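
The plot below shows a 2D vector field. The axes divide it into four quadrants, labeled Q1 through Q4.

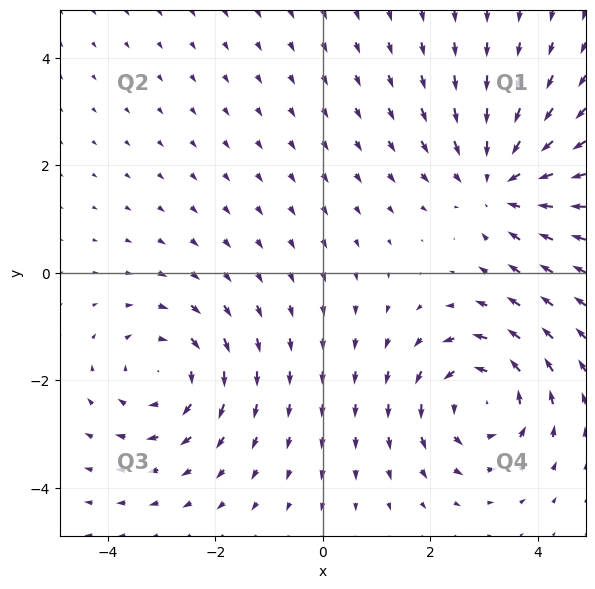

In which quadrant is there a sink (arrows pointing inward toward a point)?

Q1

The sink sits at approximately (3.3, 1.7), which lies in quadrant Q1. The divergence there is about -3, negative as expected for a sink.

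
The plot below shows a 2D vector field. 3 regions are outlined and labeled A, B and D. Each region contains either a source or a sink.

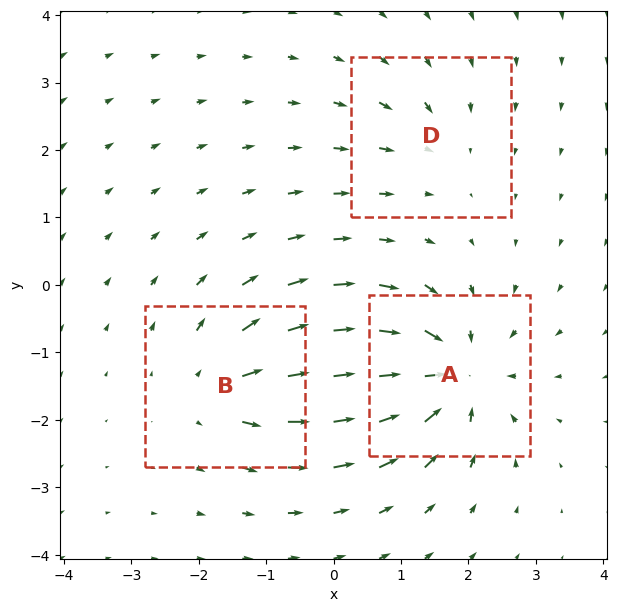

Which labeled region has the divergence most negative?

A

Divergence at each region's feature centre — A: about -5, B: about +4, D: about -2. Region A is most negative.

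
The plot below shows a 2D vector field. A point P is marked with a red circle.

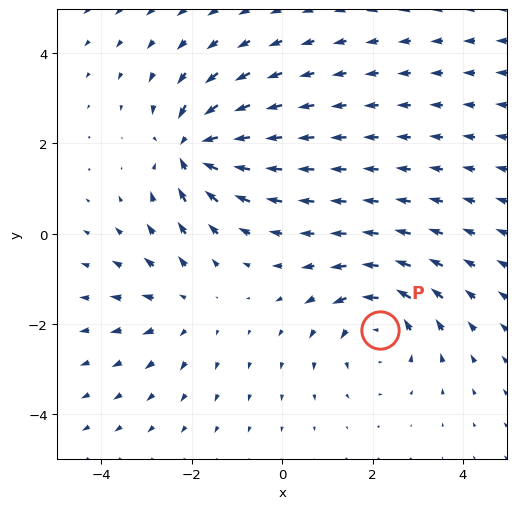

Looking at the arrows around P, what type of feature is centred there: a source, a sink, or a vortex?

At P (2.2, -2.1) the arrows circulate counterclockwise. Divergence ≈0, curl about +4 — near-zero divergence with nonzero curl is a vortex.

vortex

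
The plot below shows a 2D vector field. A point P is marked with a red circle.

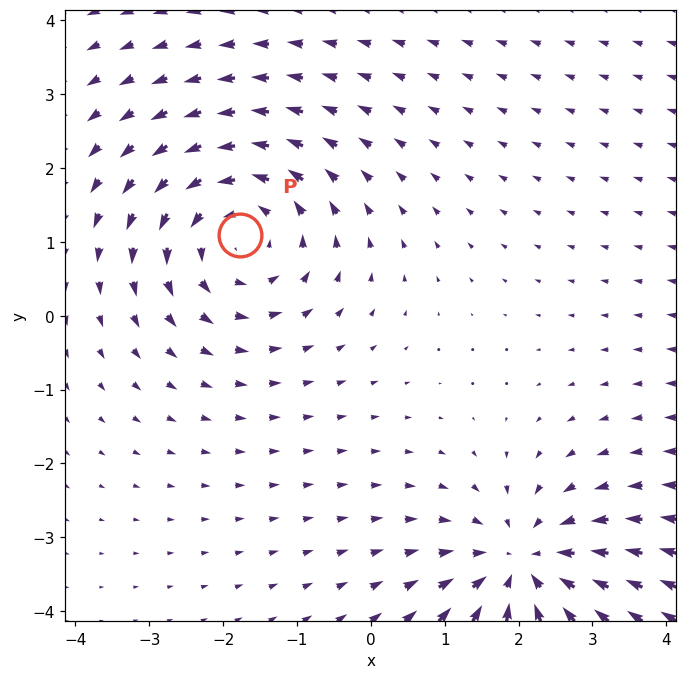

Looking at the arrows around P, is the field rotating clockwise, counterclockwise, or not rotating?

Near P at (-1.8, 1.1) the arrows circulate counterclockwise. The curl (z-component) there is about +4; positive curl means counterclockwise rotation.

counterclockwise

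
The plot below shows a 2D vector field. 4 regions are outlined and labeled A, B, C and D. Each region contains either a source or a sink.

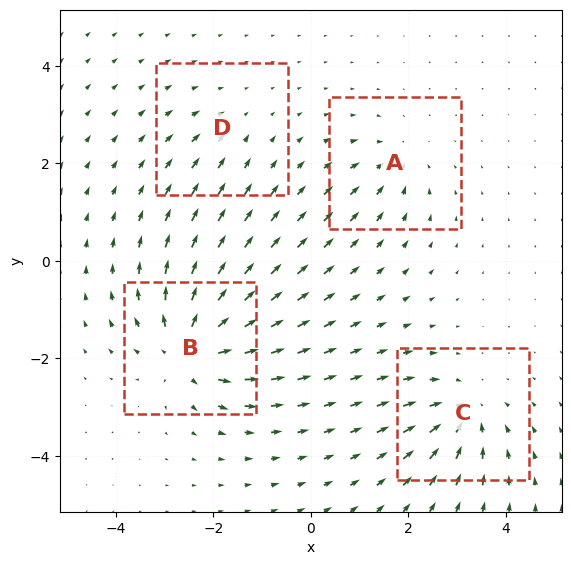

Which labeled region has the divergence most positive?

Divergence at each region's feature centre — A: about -4, B: about +8, C: about -6, D: about -2. Region B is most positive.

B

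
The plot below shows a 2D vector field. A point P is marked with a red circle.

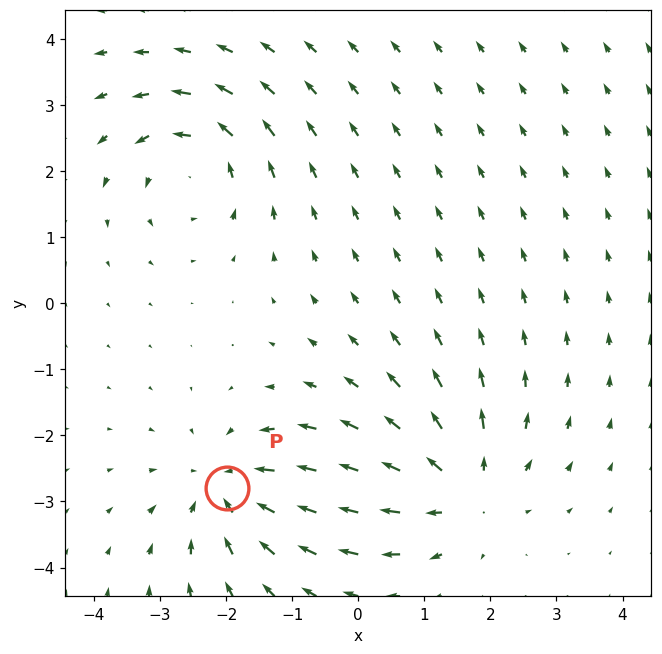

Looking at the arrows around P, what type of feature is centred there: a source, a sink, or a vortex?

sink

At P (-2.0, -2.8) the arrows converge inward. Divergence about -5, curl ≈0 — negative divergence with near-zero curl is a sink.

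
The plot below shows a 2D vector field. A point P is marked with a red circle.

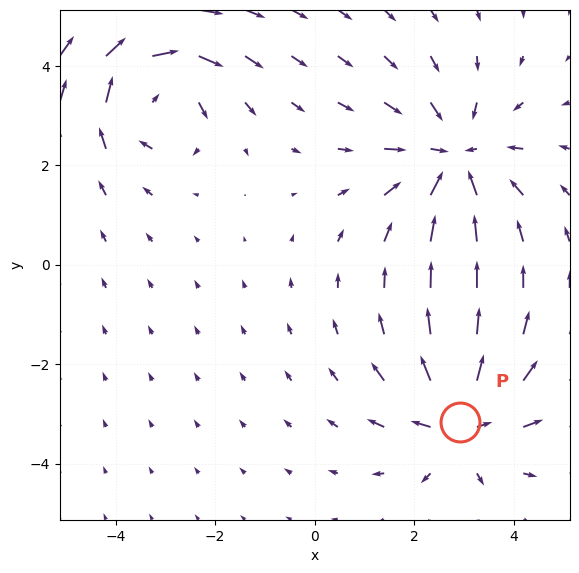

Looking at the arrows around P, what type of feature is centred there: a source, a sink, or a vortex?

At P (2.9, -3.2) the arrows spread outward. Divergence about +4, curl ≈0 — positive divergence with near-zero curl is a source.

source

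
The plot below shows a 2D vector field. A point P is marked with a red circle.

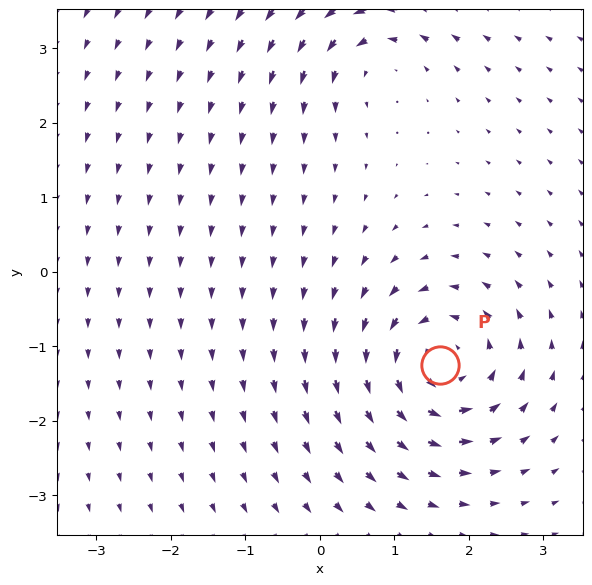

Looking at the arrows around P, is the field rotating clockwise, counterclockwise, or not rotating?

Near P at (1.6, -1.2) the arrows circulate counterclockwise. The curl (z-component) there is about +7; positive curl means counterclockwise rotation.

counterclockwise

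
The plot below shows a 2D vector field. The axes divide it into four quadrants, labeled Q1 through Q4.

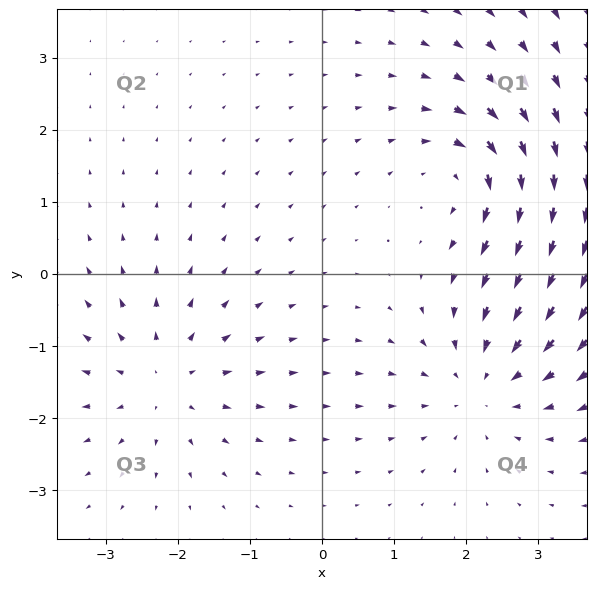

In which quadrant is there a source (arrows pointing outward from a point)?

Q3

The source sits at approximately (-2.2, -1.5), which lies in quadrant Q3. The divergence there is about +3, positive as expected for a source.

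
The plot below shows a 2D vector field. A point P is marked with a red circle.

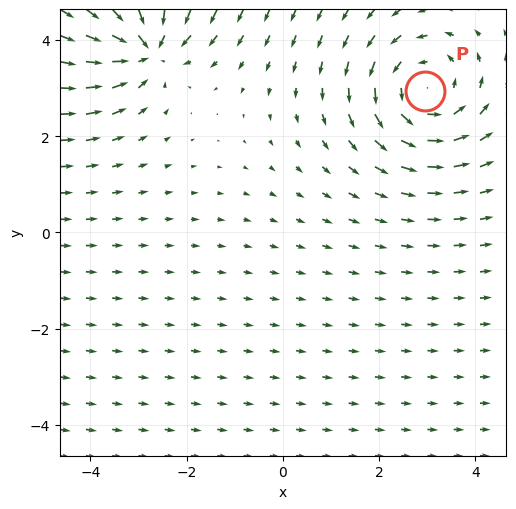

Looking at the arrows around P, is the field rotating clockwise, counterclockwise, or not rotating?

Near P at (2.9, 2.9) the arrows circulate counterclockwise. The curl (z-component) there is about +3; positive curl means counterclockwise rotation.

counterclockwise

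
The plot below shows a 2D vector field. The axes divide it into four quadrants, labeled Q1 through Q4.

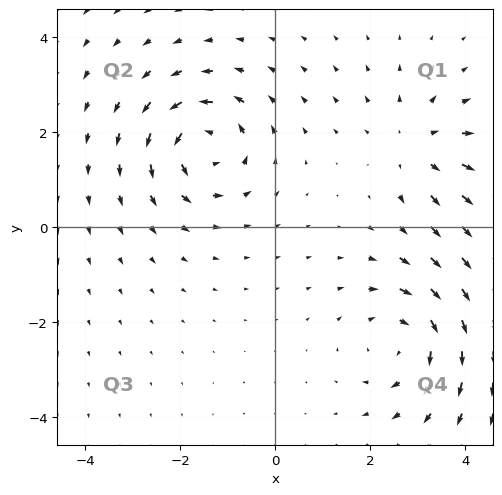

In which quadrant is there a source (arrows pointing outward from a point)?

The source sits at approximately (3.0, 1.7), which lies in quadrant Q1. The divergence there is about +3, positive as expected for a source.

Q1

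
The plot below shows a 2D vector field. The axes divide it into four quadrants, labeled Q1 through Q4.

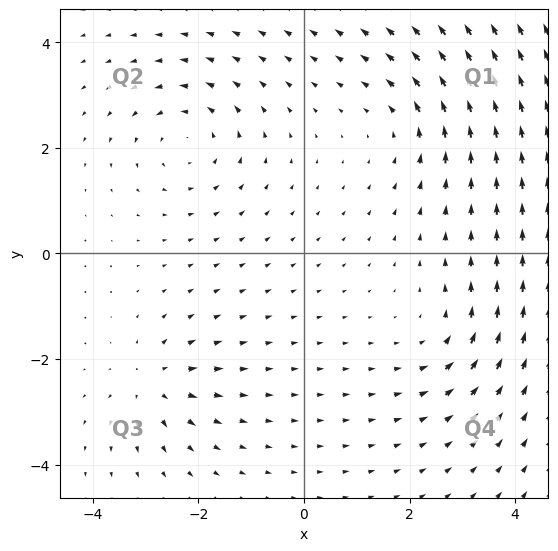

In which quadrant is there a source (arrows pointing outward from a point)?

The source sits at approximately (-2.8, -2.4), which lies in quadrant Q3. The divergence there is about +5, positive as expected for a source.

Q3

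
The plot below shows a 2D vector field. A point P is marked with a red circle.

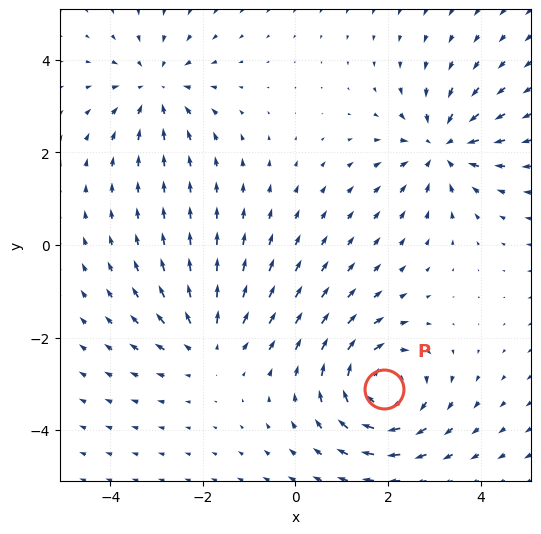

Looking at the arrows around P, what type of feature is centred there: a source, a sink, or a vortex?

vortex

At P (1.9, -3.1) the arrows circulate clockwise. Divergence ≈0, curl about -5 — near-zero divergence with nonzero curl is a vortex.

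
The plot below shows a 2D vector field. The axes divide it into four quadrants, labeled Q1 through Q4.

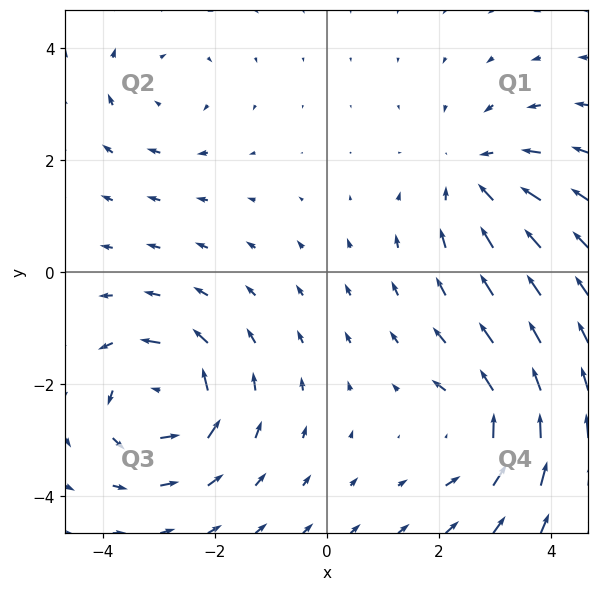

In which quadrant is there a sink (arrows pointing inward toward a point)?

The sink sits at approximately (2.7, 1.7), which lies in quadrant Q1. The divergence there is about -3, negative as expected for a sink.

Q1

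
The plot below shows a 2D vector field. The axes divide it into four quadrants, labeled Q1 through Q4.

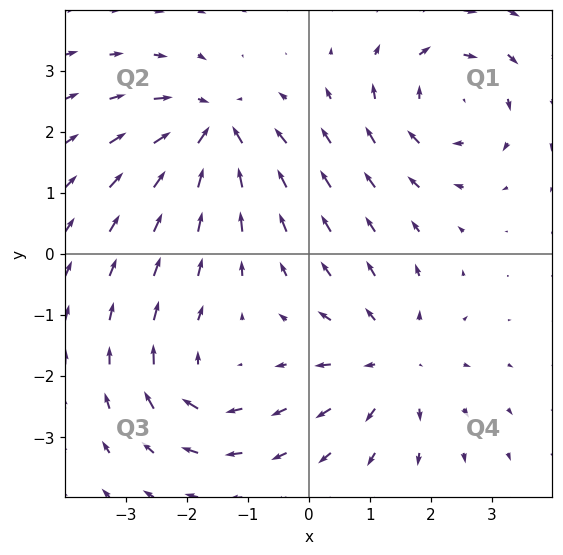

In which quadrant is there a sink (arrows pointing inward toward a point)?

The sink sits at approximately (-1.6, 2.0), which lies in quadrant Q2. The divergence there is about -6, negative as expected for a sink.

Q2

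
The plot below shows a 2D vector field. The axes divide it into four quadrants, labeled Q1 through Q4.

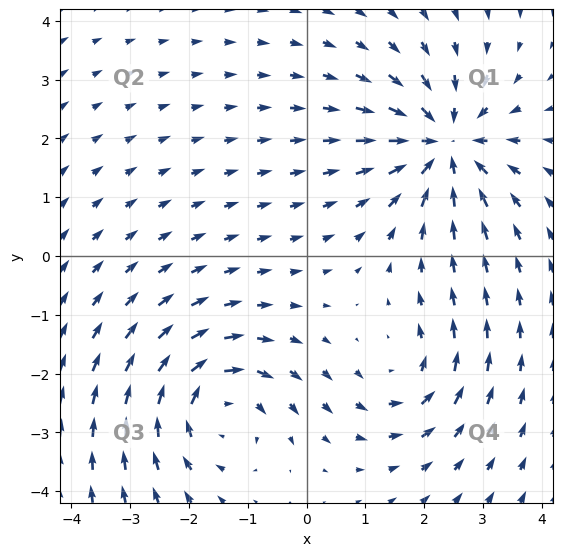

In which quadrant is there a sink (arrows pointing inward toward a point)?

Q1

The sink sits at approximately (2.4, 1.9), which lies in quadrant Q1. The divergence there is about -5, negative as expected for a sink.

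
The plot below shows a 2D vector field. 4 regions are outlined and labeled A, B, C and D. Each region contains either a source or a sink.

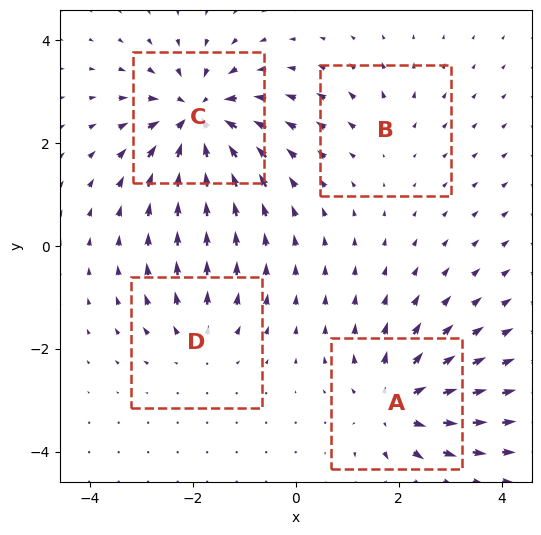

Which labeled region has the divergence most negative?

Divergence at each region's feature centre — A: about +6, B: about +2, C: about -8, D: about +3. Region C is most negative.

C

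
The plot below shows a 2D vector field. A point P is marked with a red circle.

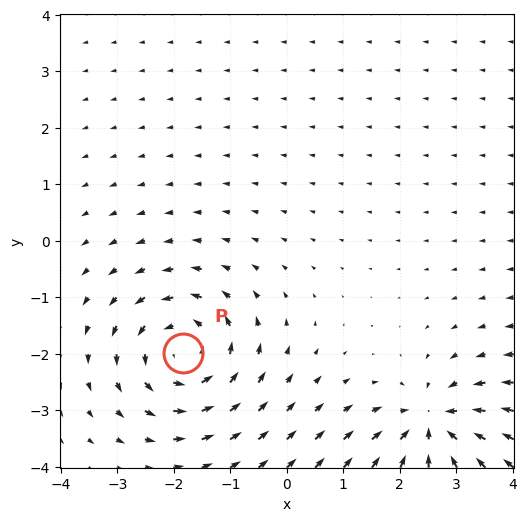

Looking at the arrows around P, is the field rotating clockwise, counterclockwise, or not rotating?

Near P at (-1.8, -2.0) the arrows circulate counterclockwise. The curl (z-component) there is about +6; positive curl means counterclockwise rotation.

counterclockwise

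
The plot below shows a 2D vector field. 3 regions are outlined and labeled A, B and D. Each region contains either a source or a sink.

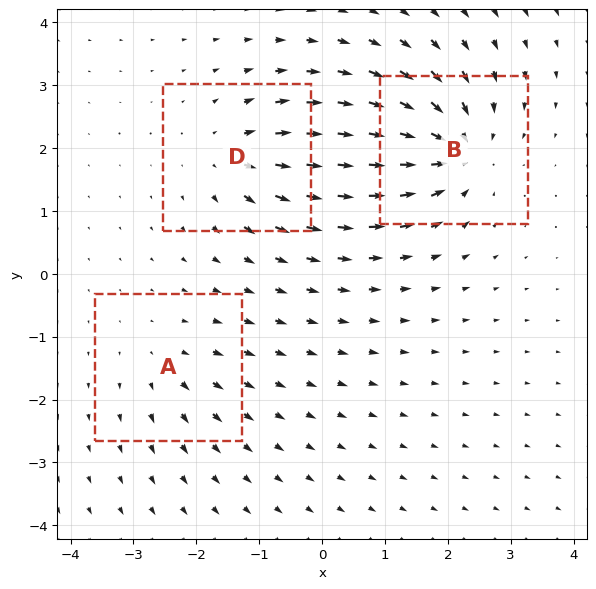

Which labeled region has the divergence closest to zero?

A

Divergence at each region's feature centre — A: about +3, B: about -6, D: about +4. Region A is closest to zero.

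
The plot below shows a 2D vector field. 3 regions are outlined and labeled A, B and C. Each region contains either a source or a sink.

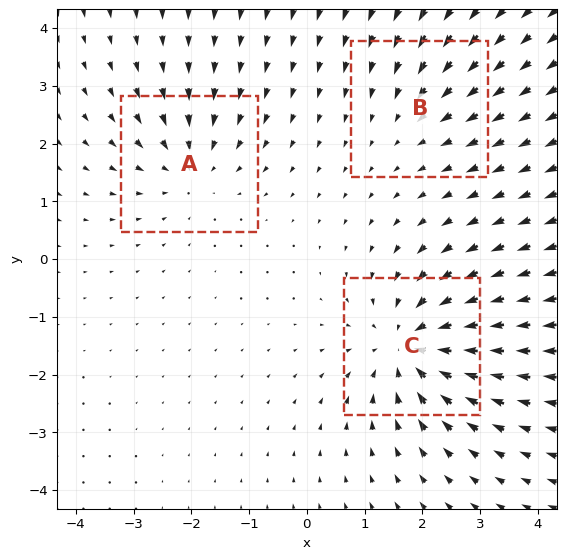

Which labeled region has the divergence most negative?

C

Divergence at each region's feature centre — A: about -3, B: about -2, C: about -5. Region C is most negative.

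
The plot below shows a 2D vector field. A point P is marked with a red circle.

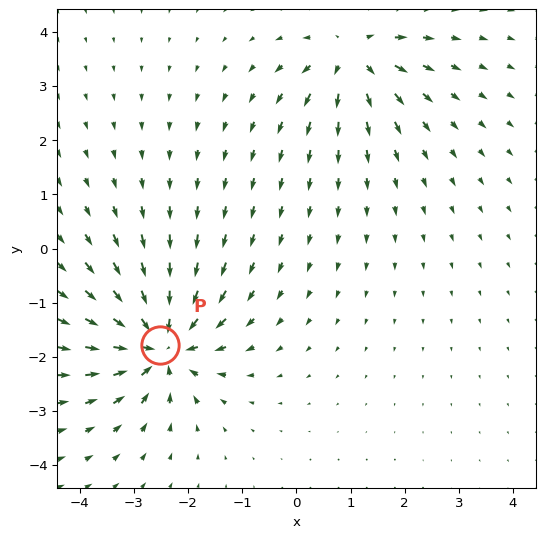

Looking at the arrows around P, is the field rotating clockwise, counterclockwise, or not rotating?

not rotating

Near P at (-2.5, -1.8) the arrows show no circulation. The curl there is ≈0.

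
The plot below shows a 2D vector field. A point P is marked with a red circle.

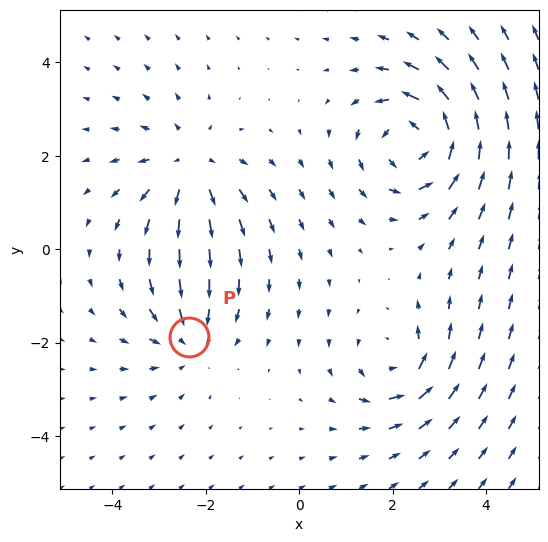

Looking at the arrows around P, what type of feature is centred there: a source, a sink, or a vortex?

sink

At P (-2.4, -1.9) the arrows converge inward. Divergence about -3, curl ≈0 — negative divergence with near-zero curl is a sink.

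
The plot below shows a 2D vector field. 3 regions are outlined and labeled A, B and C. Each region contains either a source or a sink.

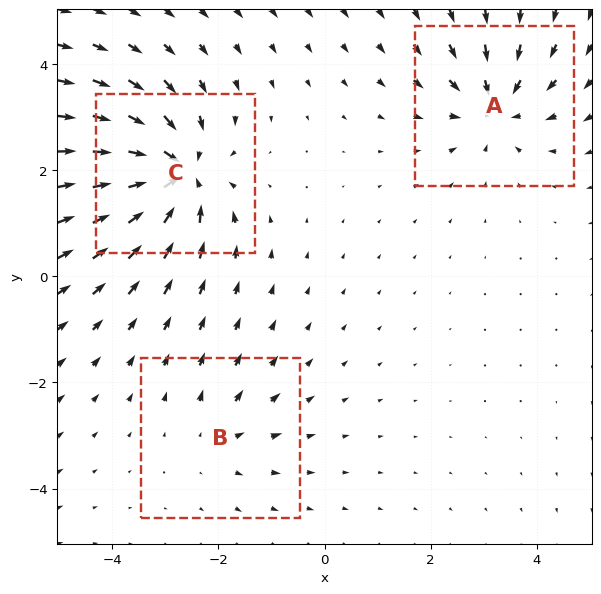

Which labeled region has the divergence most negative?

C

Divergence at each region's feature centre — A: about -4, B: about +2, C: about -6. Region C is most negative.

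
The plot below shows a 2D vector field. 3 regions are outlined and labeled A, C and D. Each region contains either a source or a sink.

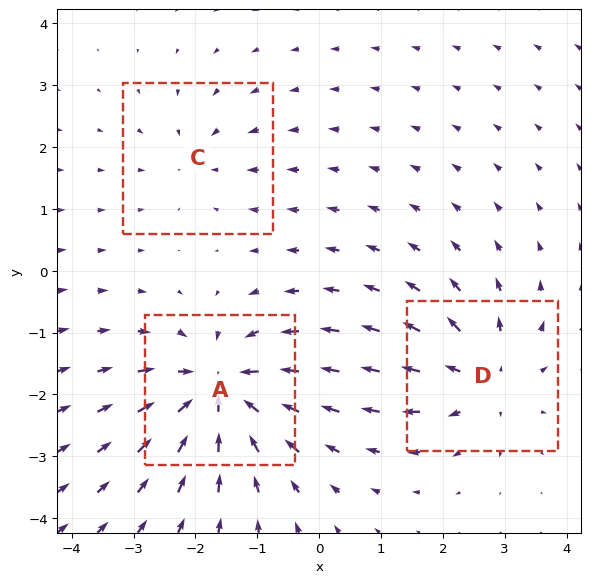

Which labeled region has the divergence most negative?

A

Divergence at each region's feature centre — A: about -5, C: about -2, D: about +4. Region A is most negative.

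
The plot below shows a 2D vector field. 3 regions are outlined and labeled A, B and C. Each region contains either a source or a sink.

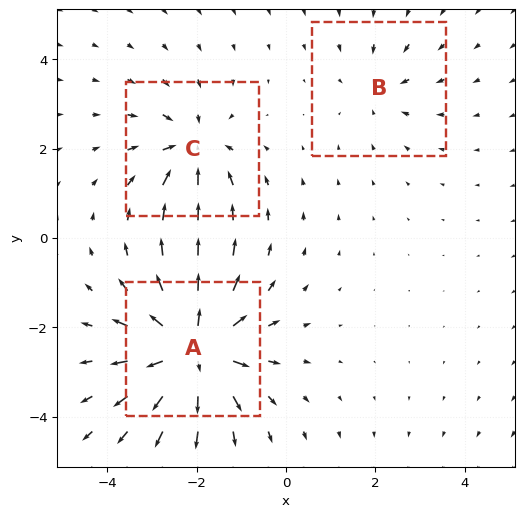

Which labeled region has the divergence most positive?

Divergence at each region's feature centre — A: about +6, B: about -2, C: about -4. Region A is most positive.

A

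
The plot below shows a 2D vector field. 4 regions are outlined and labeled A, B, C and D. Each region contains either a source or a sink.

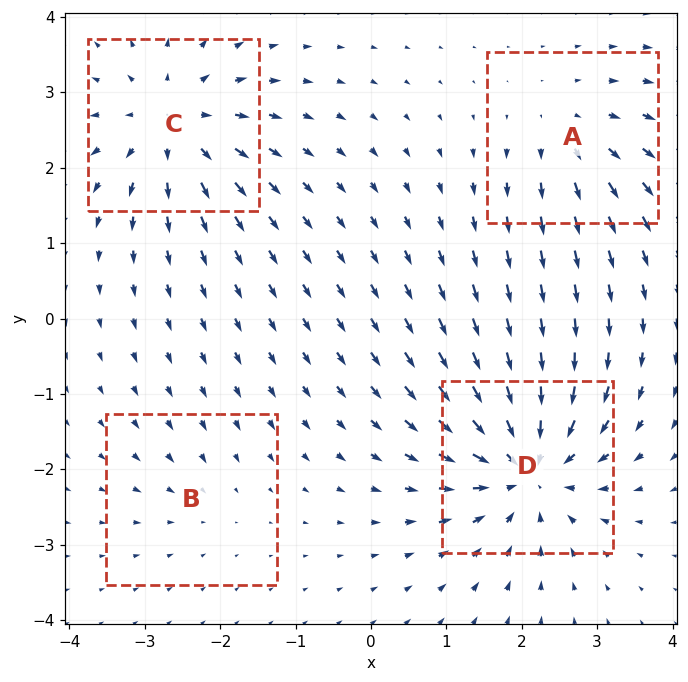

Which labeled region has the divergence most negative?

D

Divergence at each region's feature centre — A: about +4, B: about -2, C: about +6, D: about -8. Region D is most negative.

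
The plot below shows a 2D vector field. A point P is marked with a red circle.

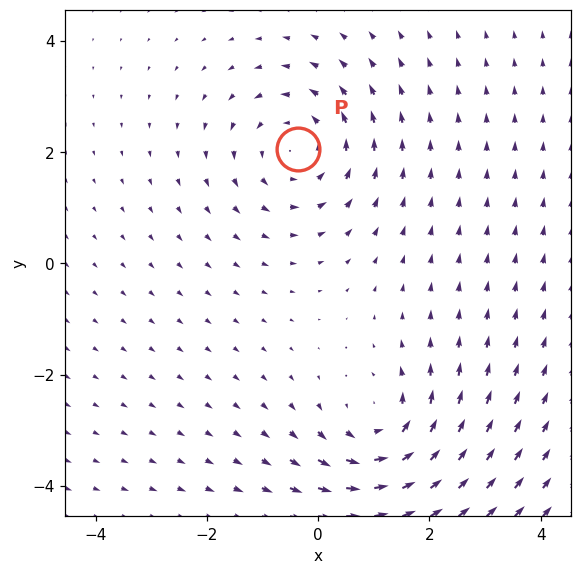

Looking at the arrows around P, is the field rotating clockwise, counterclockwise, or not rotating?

counterclockwise

Near P at (-0.4, 2.1) the arrows circulate counterclockwise. The curl (z-component) there is about +4; positive curl means counterclockwise rotation.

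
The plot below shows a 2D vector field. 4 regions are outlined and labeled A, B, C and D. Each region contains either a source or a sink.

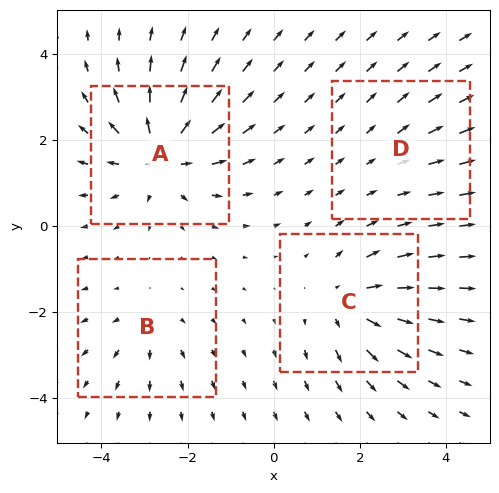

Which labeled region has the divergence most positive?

A

Divergence at each region's feature centre — A: about +7, B: about +3, C: about +5, D: about +2. Region A is most positive.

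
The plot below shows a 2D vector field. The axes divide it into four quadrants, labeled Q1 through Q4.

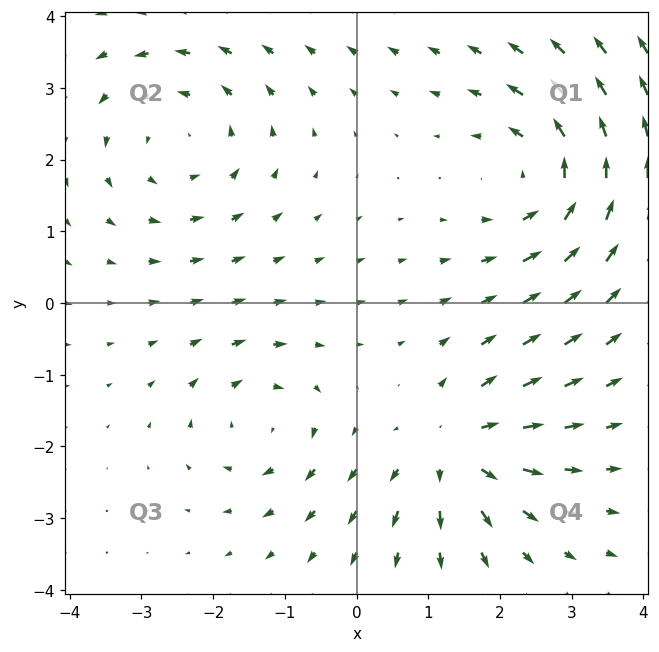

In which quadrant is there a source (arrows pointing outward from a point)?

Q4

The source sits at approximately (1.4, -2.1), which lies in quadrant Q4. The divergence there is about +5, positive as expected for a source.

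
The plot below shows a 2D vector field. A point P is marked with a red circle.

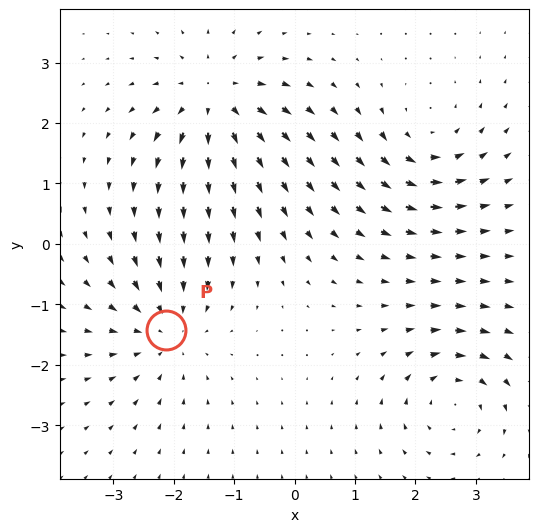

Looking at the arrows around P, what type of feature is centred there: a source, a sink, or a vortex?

sink

At P (-2.1, -1.4) the arrows converge inward. Divergence about -4, curl ≈0 — negative divergence with near-zero curl is a sink.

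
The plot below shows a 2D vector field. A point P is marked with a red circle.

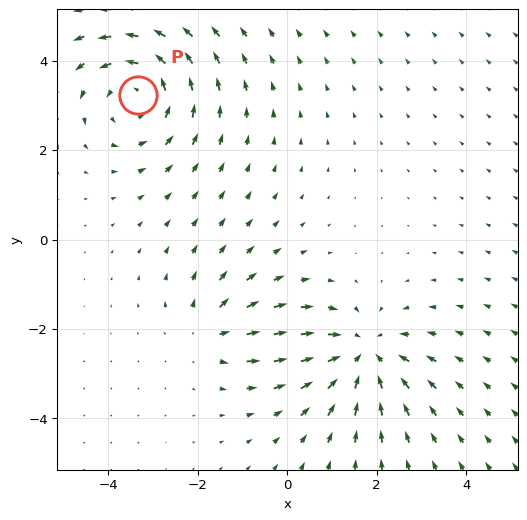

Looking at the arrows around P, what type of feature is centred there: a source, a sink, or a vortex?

vortex

At P (-3.3, 3.2) the arrows circulate counterclockwise. Divergence ≈0, curl about +4 — near-zero divergence with nonzero curl is a vortex.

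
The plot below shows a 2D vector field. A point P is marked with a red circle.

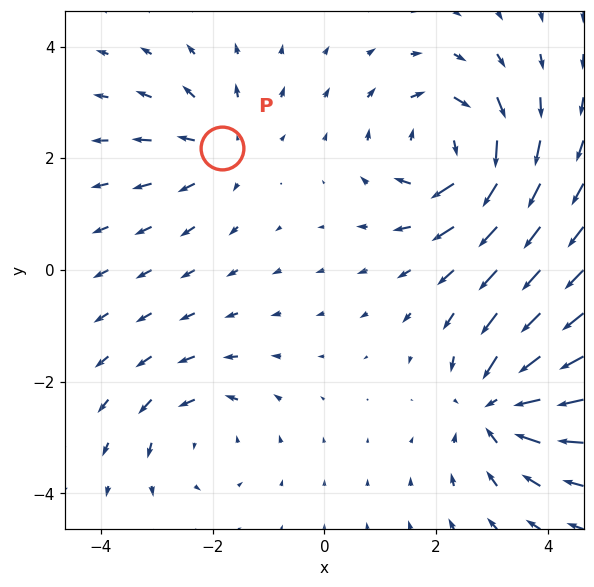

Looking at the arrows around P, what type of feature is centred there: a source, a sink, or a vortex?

At P (-1.8, 2.2) the arrows spread outward. Divergence about +3, curl ≈0 — positive divergence with near-zero curl is a source.

source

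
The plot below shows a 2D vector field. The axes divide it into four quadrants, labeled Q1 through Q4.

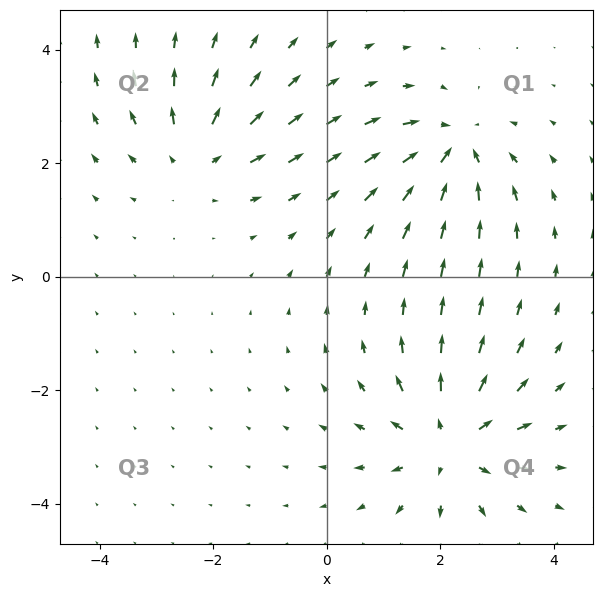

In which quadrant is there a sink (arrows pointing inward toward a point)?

Q1

The sink sits at approximately (2.2, 2.2), which lies in quadrant Q1. The divergence there is about -5, negative as expected for a sink.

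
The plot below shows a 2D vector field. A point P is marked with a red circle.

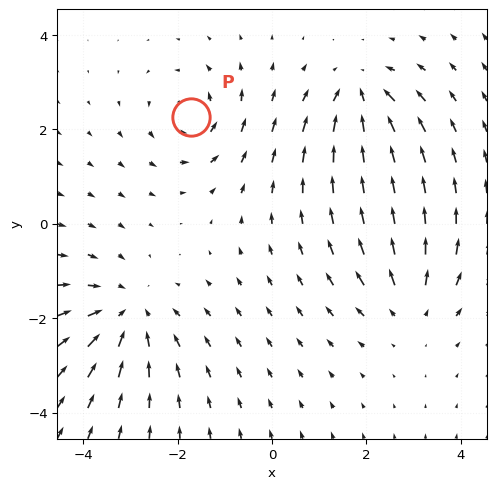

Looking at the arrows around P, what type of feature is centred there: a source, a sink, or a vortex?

At P (-1.7, 2.3) the arrows circulate counterclockwise. Divergence ≈0, curl about +4 — near-zero divergence with nonzero curl is a vortex.

vortex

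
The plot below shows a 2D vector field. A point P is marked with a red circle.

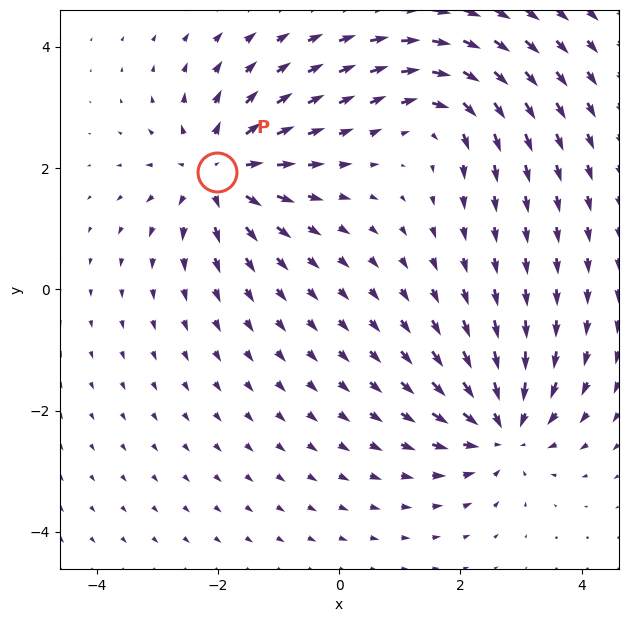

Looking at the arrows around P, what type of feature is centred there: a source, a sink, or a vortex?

source

At P (-2.0, 1.9) the arrows spread outward. Divergence about +6, curl ≈0 — positive divergence with near-zero curl is a source.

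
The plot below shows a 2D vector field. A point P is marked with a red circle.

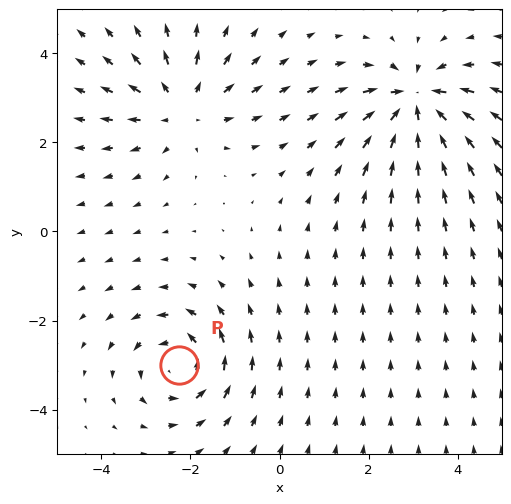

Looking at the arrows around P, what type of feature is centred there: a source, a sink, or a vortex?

At P (-2.3, -3.0) the arrows circulate counterclockwise. Divergence ≈0, curl about +3 — near-zero divergence with nonzero curl is a vortex.

vortex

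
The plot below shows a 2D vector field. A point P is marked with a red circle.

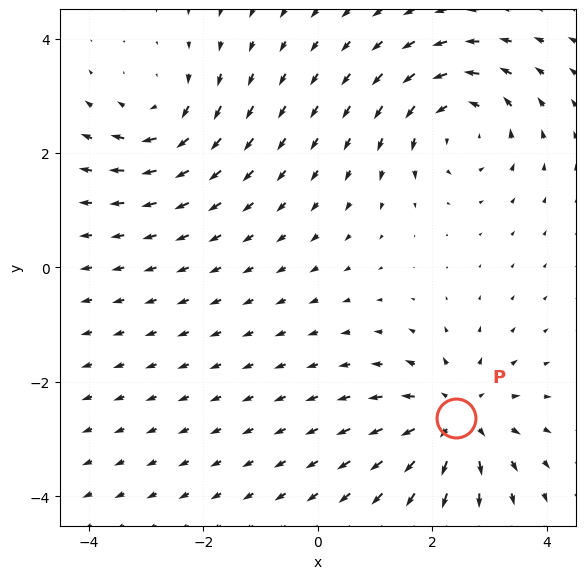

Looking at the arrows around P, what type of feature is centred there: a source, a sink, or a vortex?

At P (2.4, -2.6) the arrows spread outward. Divergence about +5, curl ≈0 — positive divergence with near-zero curl is a source.

source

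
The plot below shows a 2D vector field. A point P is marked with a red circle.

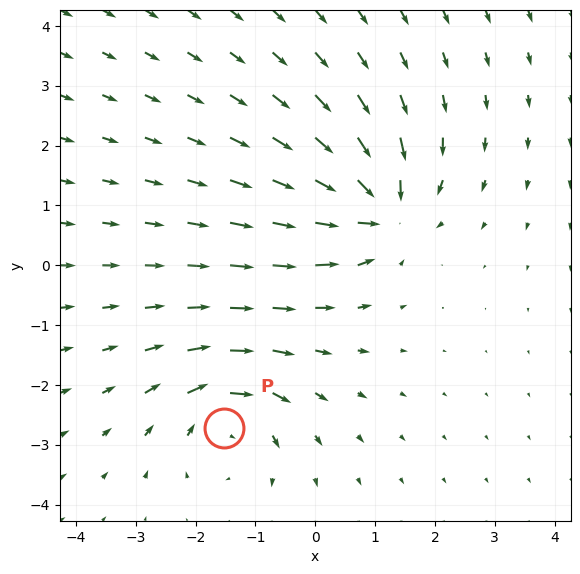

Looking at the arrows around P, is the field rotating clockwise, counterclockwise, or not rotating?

Near P at (-1.5, -2.7) the arrows circulate clockwise. The curl (z-component) there is about -5; negative curl means clockwise rotation.

clockwise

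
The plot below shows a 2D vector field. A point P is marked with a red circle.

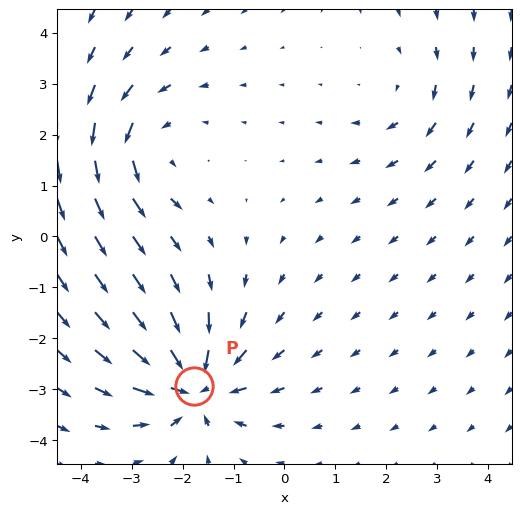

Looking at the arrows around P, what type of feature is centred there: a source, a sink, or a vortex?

sink

At P (-1.8, -2.9) the arrows converge inward. Divergence about -6, curl ≈0 — negative divergence with near-zero curl is a sink.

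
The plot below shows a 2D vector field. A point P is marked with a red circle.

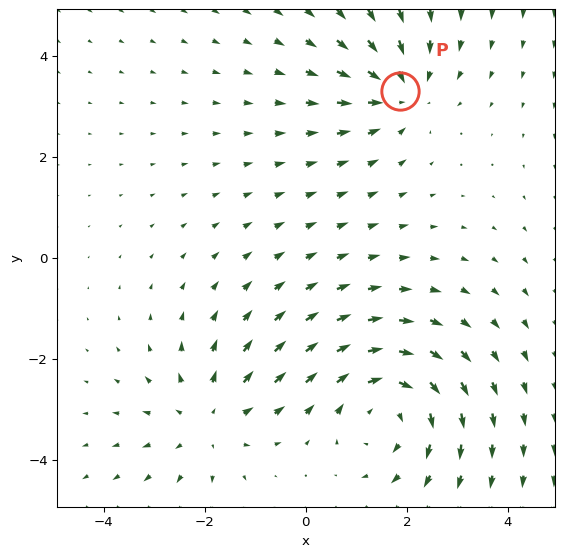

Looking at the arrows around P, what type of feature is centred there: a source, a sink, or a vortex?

sink

At P (1.9, 3.3) the arrows converge inward. Divergence about -3, curl ≈0 — negative divergence with near-zero curl is a sink.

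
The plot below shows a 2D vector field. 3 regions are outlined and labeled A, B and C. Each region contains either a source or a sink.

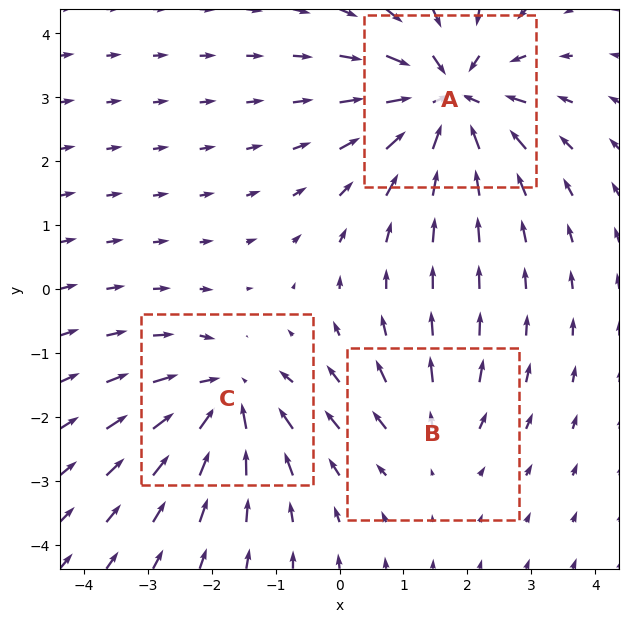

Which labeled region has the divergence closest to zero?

B

Divergence at each region's feature centre — A: about -5, B: about +2, C: about -4. Region B is closest to zero.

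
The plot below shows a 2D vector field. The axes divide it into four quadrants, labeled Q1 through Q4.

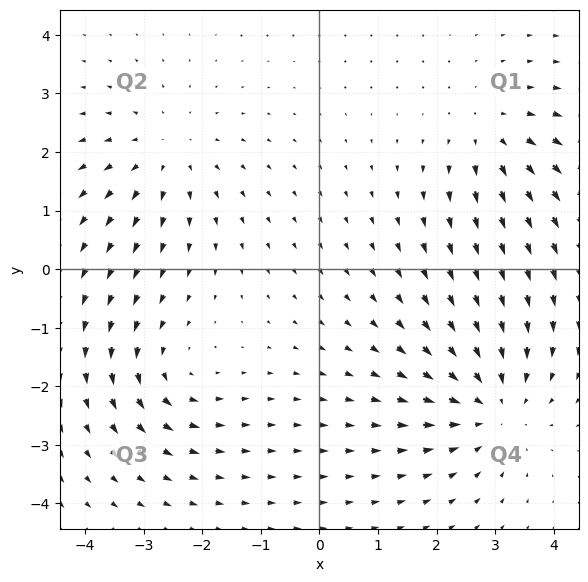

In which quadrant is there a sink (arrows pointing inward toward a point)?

The sink sits at approximately (2.9, -2.3), which lies in quadrant Q4. The divergence there is about -4, negative as expected for a sink.

Q4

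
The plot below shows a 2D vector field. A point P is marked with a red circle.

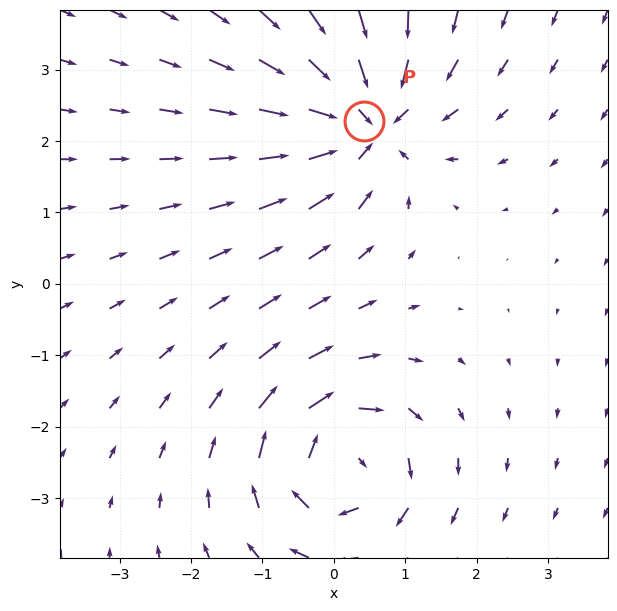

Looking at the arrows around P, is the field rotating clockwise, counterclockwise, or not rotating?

Near P at (0.4, 2.3) the arrows show no circulation. The curl there is ≈0.

not rotating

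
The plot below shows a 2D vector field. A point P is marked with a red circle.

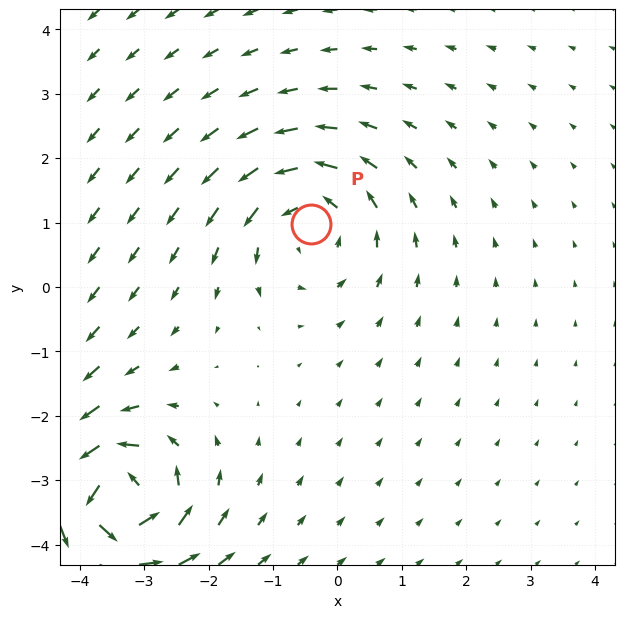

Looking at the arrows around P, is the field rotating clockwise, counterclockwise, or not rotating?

counterclockwise

Near P at (-0.4, 1.0) the arrows circulate counterclockwise. The curl (z-component) there is about +3; positive curl means counterclockwise rotation.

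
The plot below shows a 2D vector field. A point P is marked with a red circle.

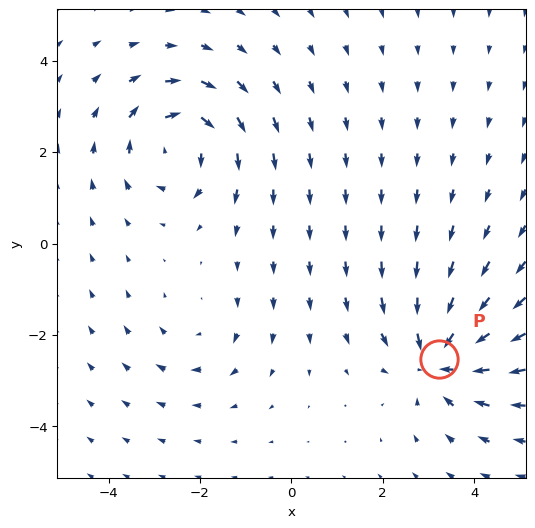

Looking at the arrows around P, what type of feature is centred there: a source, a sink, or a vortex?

sink

At P (3.2, -2.5) the arrows converge inward. Divergence about -5, curl ≈0 — negative divergence with near-zero curl is a sink.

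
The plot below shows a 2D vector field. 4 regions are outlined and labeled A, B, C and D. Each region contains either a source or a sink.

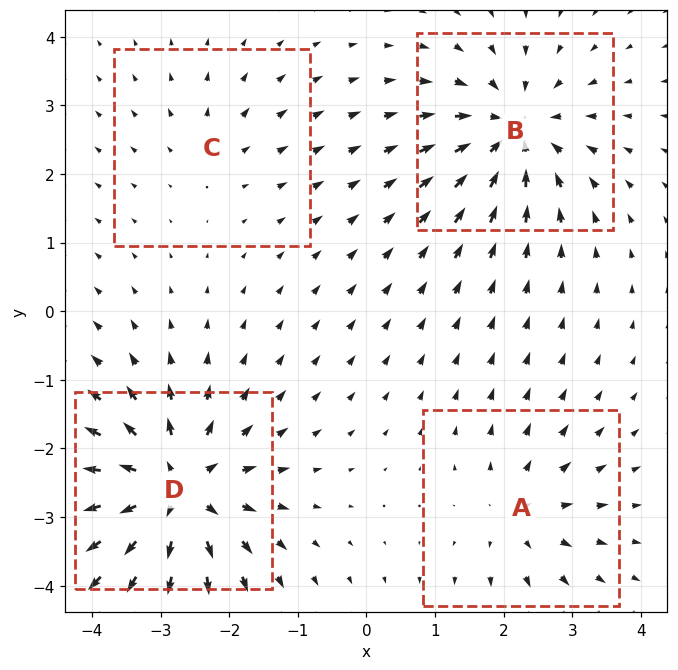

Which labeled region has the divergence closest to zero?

C

Divergence at each region's feature centre — A: about +4, B: about -6, C: about +2, D: about +8. Region C is closest to zero.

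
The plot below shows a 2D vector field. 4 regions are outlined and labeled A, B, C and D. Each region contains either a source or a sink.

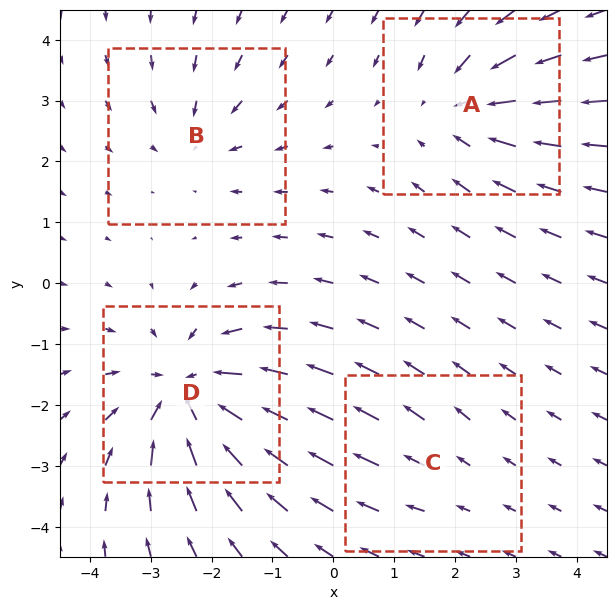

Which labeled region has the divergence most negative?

Divergence at each region's feature centre — A: about -4, B: about -3, C: about +2, D: about -6. Region D is most negative.

D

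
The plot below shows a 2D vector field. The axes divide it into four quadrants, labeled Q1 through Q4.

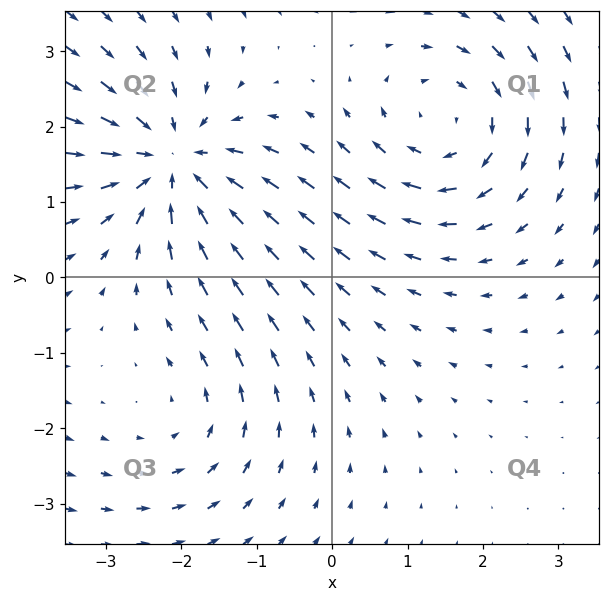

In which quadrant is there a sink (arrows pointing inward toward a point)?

The sink sits at approximately (-2.1, 1.5), which lies in quadrant Q2. The divergence there is about -5, negative as expected for a sink.

Q2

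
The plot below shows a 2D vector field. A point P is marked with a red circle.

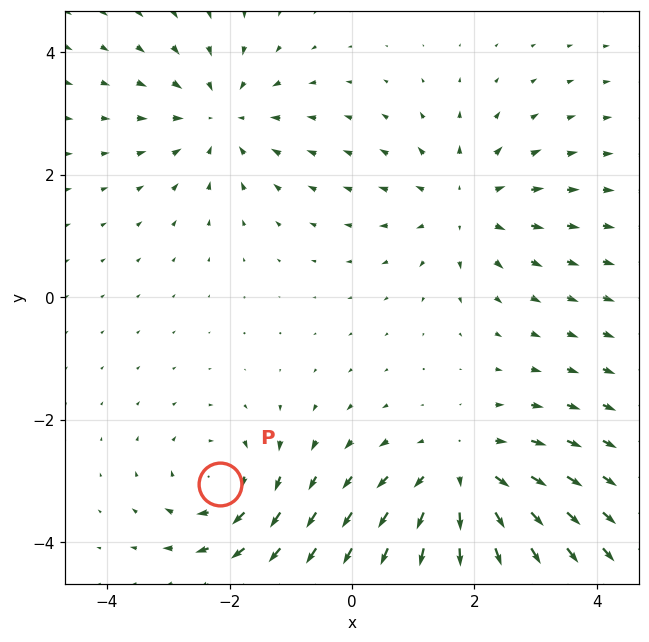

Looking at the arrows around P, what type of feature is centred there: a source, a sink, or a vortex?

At P (-2.2, -3.1) the arrows circulate clockwise. Divergence ≈0, curl about -4 — near-zero divergence with nonzero curl is a vortex.

vortex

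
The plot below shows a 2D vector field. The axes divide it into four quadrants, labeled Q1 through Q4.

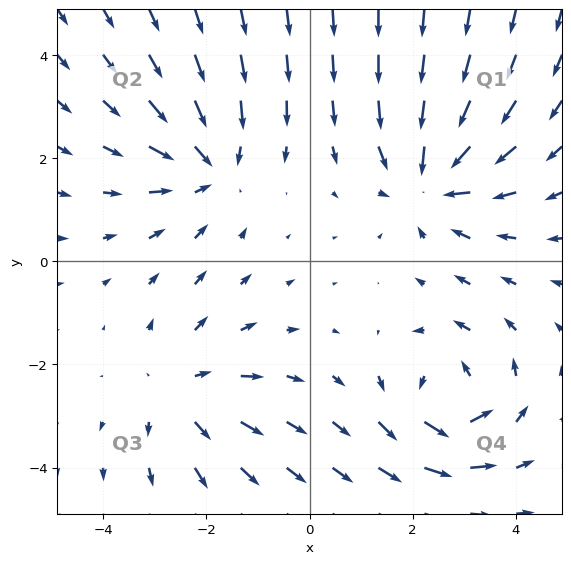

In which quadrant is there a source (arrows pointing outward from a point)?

Q3

The source sits at approximately (-2.5, -2.5), which lies in quadrant Q3. The divergence there is about +3, positive as expected for a source.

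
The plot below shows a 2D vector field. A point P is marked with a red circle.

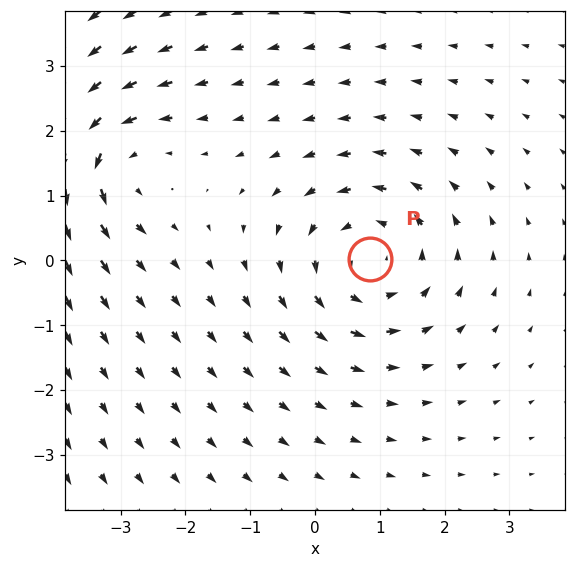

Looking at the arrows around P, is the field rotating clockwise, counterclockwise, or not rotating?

Near P at (0.8, 0.0) the arrows circulate counterclockwise. The curl (z-component) there is about +3; positive curl means counterclockwise rotation.

counterclockwise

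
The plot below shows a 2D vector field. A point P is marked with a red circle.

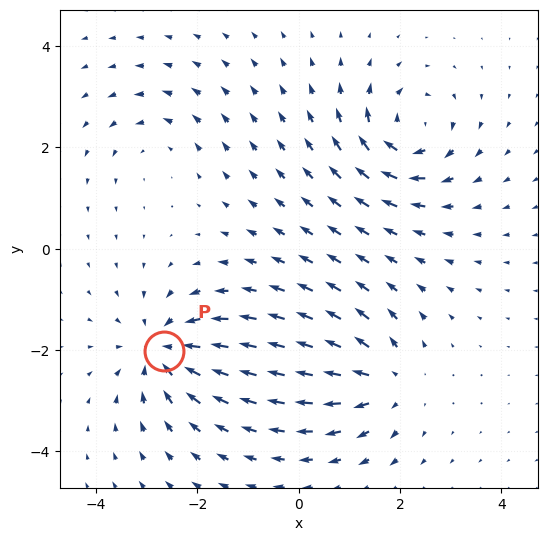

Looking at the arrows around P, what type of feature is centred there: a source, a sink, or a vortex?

At P (-2.7, -2.0) the arrows converge inward. Divergence about -6, curl ≈0 — negative divergence with near-zero curl is a sink.

sink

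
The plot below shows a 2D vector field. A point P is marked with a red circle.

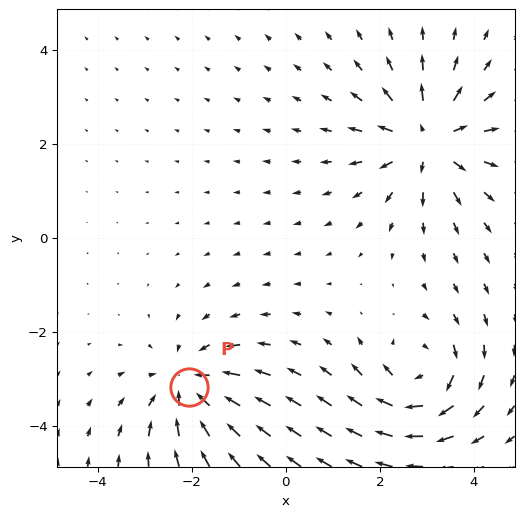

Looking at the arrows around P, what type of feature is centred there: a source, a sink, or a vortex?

sink

At P (-2.1, -3.2) the arrows converge inward. Divergence about -3, curl ≈0 — negative divergence with near-zero curl is a sink.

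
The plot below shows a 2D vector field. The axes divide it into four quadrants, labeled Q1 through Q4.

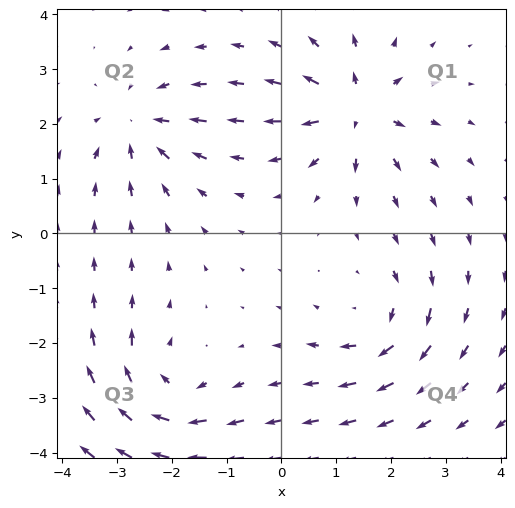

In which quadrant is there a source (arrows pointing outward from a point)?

Q1

The source sits at approximately (1.3, 2.3), which lies in quadrant Q1. The divergence there is about +5, positive as expected for a source.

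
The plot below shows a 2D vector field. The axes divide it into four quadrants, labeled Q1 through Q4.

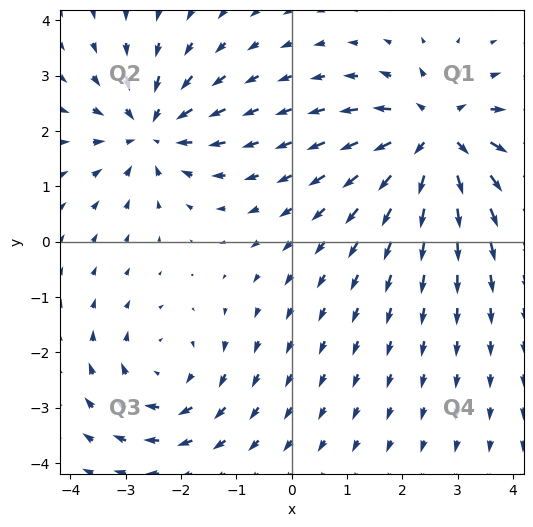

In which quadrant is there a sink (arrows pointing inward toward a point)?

The sink sits at approximately (-2.5, 2.0), which lies in quadrant Q2. The divergence there is about -4, negative as expected for a sink.

Q2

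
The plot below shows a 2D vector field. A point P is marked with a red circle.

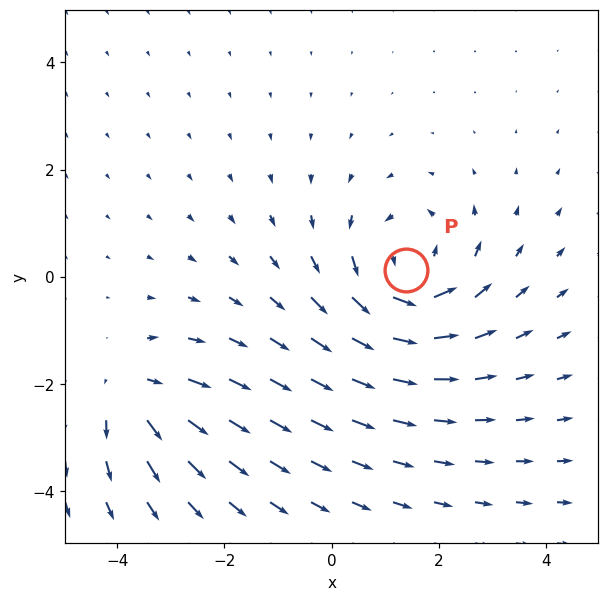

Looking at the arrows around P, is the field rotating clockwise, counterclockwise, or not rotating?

Near P at (1.4, 0.1) the arrows circulate counterclockwise. The curl (z-component) there is about +4; positive curl means counterclockwise rotation.

counterclockwise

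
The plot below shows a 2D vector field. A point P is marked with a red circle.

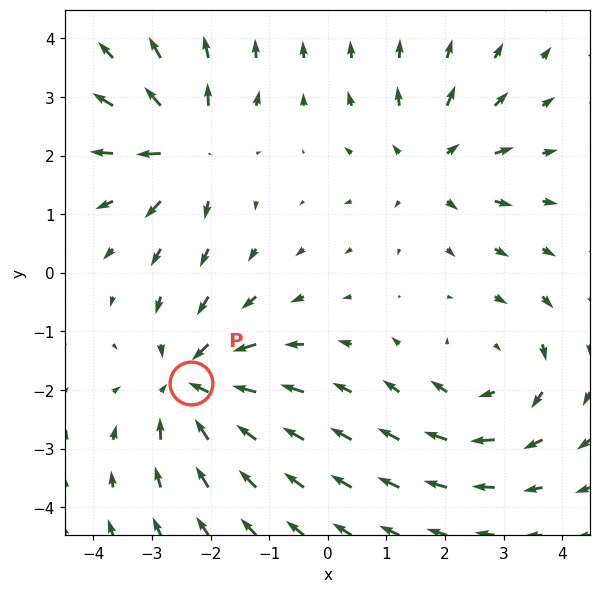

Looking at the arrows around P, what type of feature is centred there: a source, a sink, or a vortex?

At P (-2.3, -1.9) the arrows converge inward. Divergence about -5, curl ≈0 — negative divergence with near-zero curl is a sink.

sink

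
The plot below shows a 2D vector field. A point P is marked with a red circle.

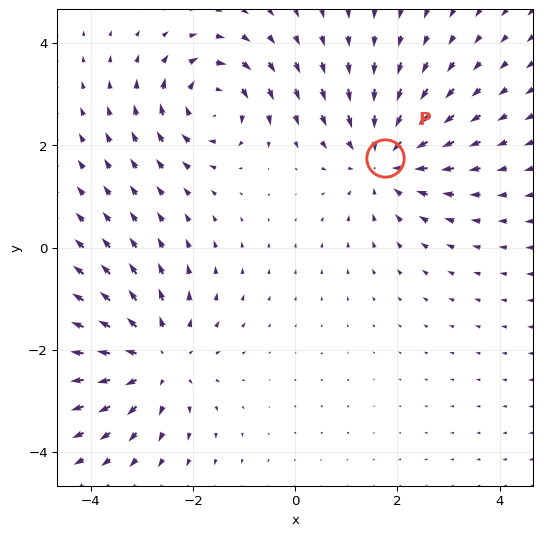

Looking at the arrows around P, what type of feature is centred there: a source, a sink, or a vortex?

sink

At P (1.8, 1.7) the arrows converge inward. Divergence about -3, curl ≈0 — negative divergence with near-zero curl is a sink.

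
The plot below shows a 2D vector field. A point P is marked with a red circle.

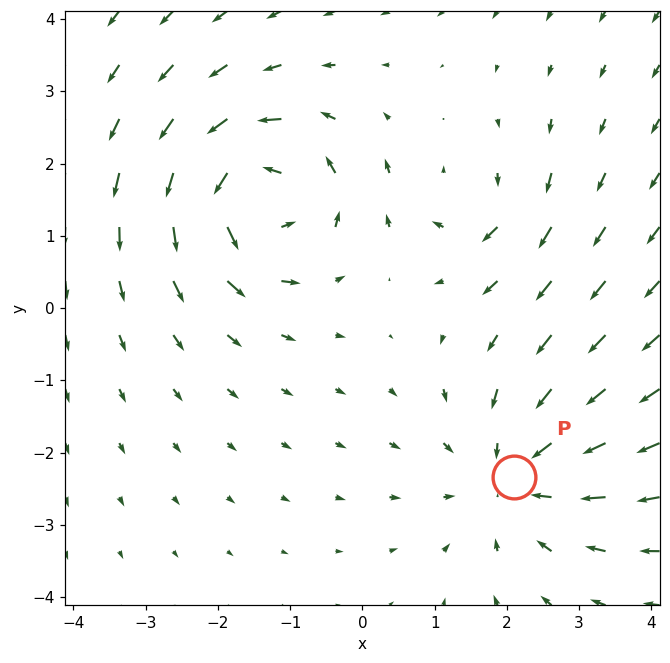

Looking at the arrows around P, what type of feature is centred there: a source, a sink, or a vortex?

sink

At P (2.1, -2.3) the arrows converge inward. Divergence about -4, curl ≈0 — negative divergence with near-zero curl is a sink.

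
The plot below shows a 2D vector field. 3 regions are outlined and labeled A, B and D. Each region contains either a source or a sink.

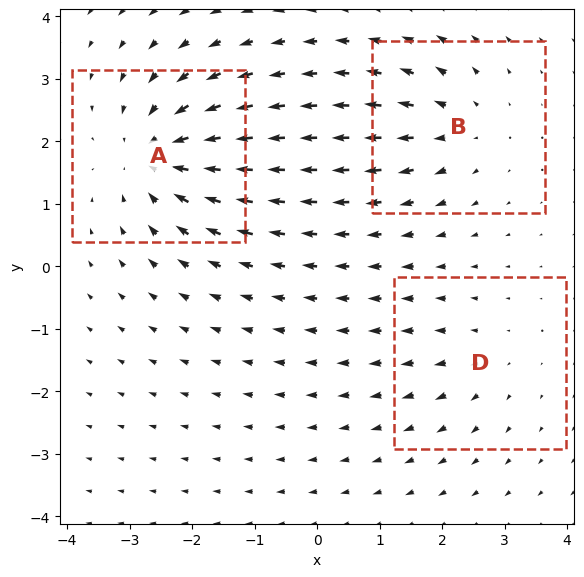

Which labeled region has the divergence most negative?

Divergence at each region's feature centre — A: about -5, B: about +3, D: about +2. Region A is most negative.

A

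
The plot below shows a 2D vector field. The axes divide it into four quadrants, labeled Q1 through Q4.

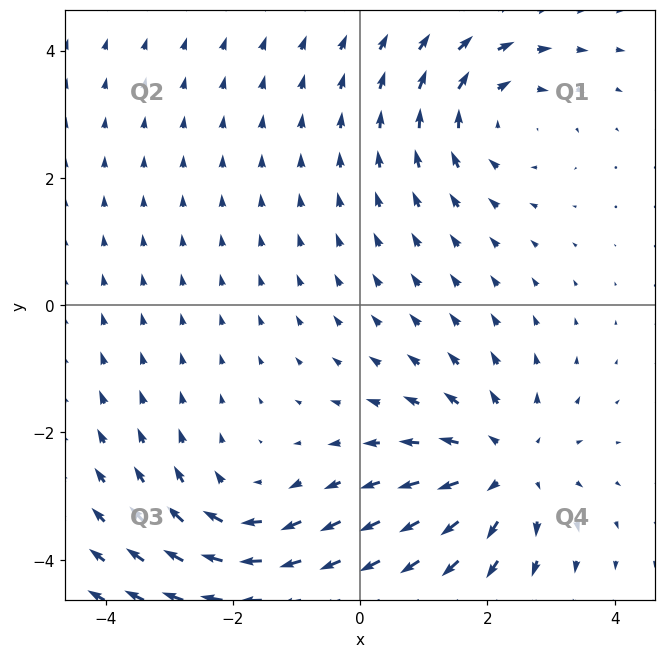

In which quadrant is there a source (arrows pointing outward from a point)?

Q4

The source sits at approximately (2.3, -2.5), which lies in quadrant Q4. The divergence there is about +3, positive as expected for a source.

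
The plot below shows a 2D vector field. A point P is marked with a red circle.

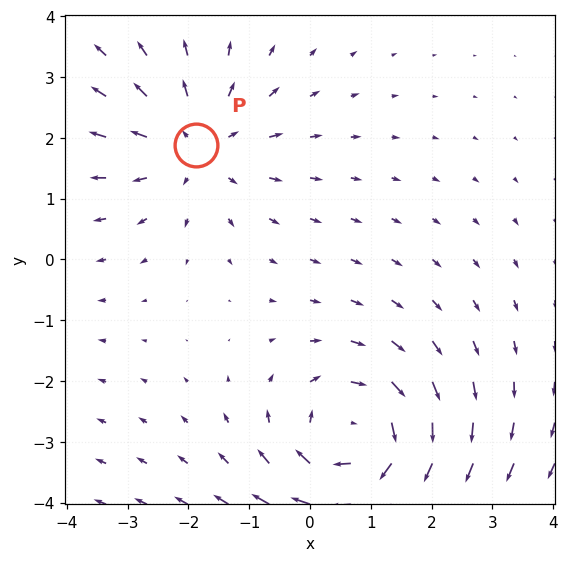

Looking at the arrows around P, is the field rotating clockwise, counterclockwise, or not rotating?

Near P at (-1.9, 1.9) the arrows show no circulation. The curl there is ≈0.

not rotating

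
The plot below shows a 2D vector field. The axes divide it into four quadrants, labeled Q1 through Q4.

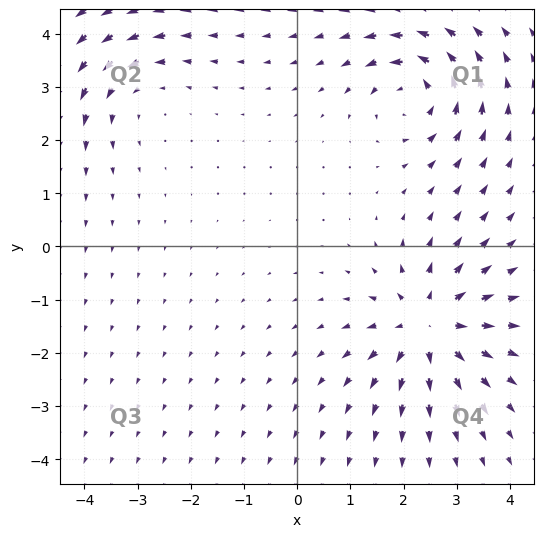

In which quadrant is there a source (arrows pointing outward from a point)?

The source sits at approximately (2.5, -1.5), which lies in quadrant Q4. The divergence there is about +5, positive as expected for a source.

Q4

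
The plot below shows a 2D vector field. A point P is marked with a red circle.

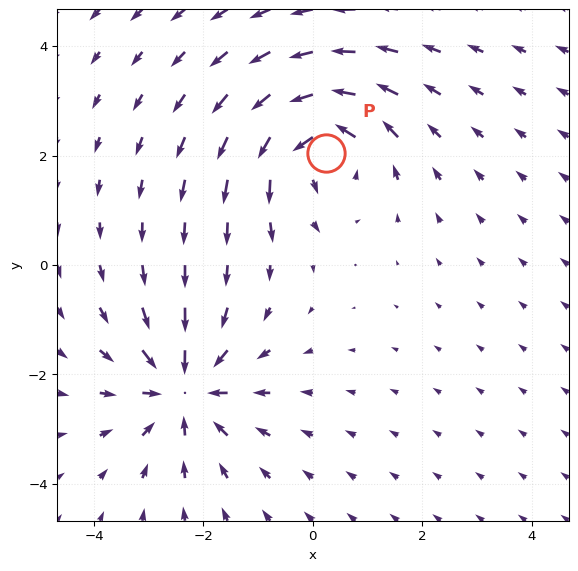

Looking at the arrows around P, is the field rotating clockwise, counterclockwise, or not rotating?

counterclockwise

Near P at (0.2, 2.1) the arrows circulate counterclockwise. The curl (z-component) there is about +5; positive curl means counterclockwise rotation.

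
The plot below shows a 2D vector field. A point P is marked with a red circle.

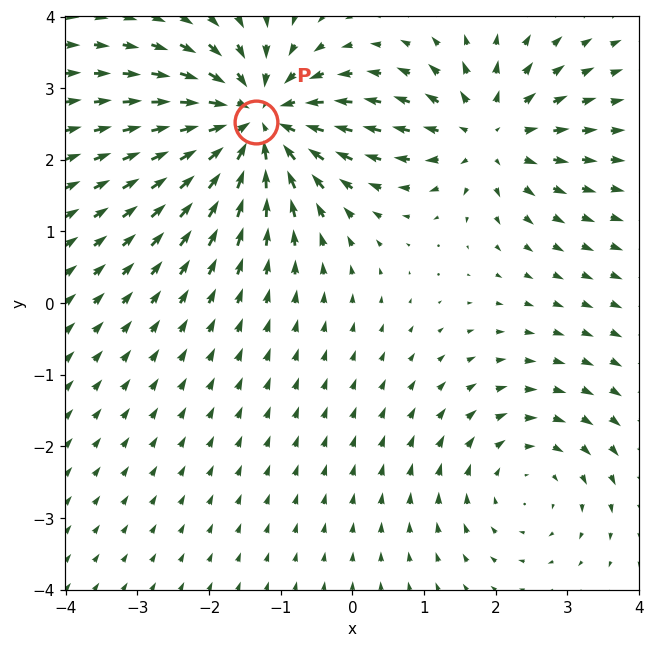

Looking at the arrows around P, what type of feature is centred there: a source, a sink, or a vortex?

At P (-1.3, 2.5) the arrows converge inward. Divergence about -6, curl ≈0 — negative divergence with near-zero curl is a sink.

sink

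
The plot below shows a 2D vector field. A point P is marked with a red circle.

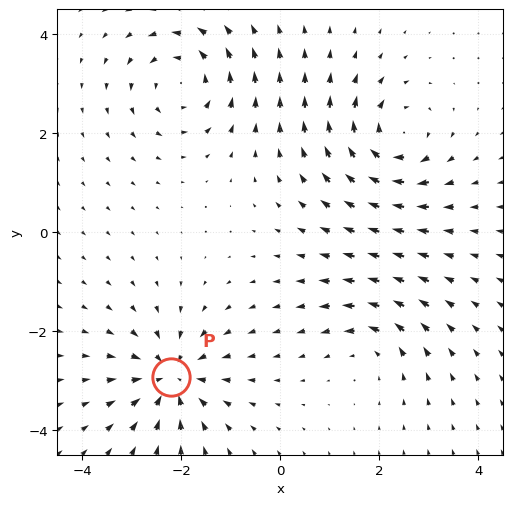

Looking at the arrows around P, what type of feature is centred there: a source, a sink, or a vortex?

At P (-2.2, -2.9) the arrows converge inward. Divergence about -6, curl ≈0 — negative divergence with near-zero curl is a sink.

sink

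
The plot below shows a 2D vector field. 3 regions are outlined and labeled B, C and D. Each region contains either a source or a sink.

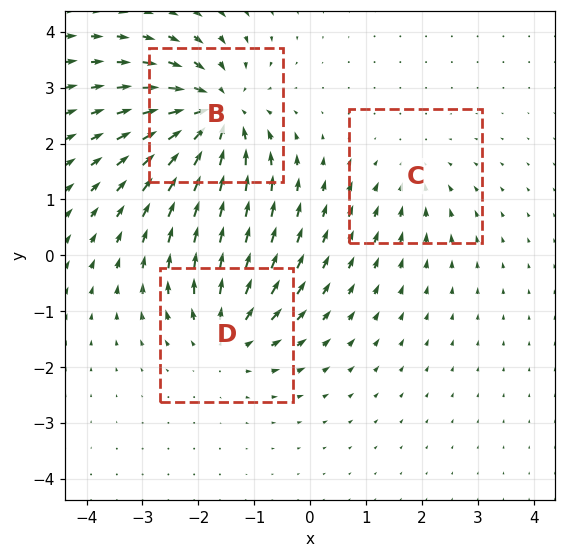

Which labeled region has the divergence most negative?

B

Divergence at each region's feature centre — B: about -5, C: about -2, D: about +3. Region B is most negative.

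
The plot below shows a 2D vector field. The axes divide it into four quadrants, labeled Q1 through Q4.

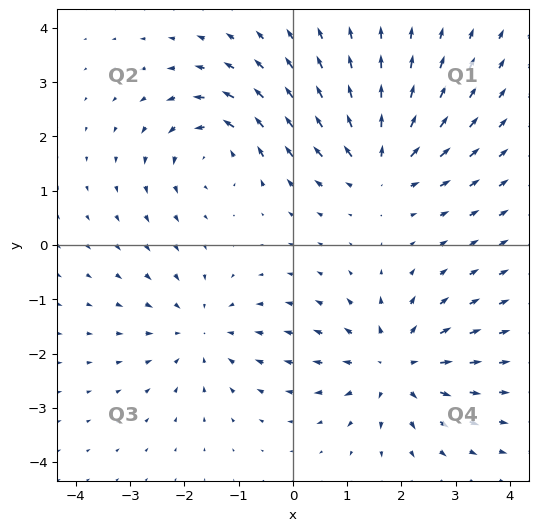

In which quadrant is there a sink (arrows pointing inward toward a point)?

Q3

The sink sits at approximately (-1.7, -1.6), which lies in quadrant Q3. The divergence there is about -3, negative as expected for a sink.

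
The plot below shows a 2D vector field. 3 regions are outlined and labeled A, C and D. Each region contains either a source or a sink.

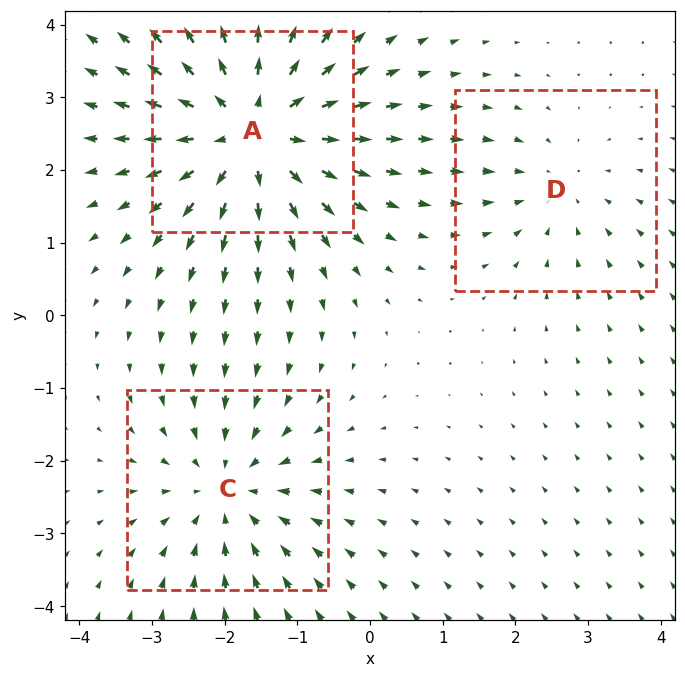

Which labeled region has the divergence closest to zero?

Divergence at each region's feature centre — A: about +4, C: about -3, D: about -2. Region D is closest to zero.

D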